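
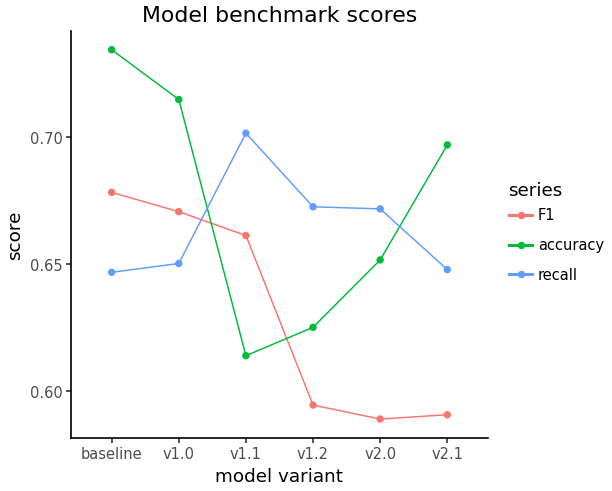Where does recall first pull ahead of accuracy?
v1.1

v1.0: recall ≈ 0.66 vs accuracy ≈ 0.72 (not yet); v1.1: recall ≈ 0.70 vs accuracy ≈ 0.62 (first crossover).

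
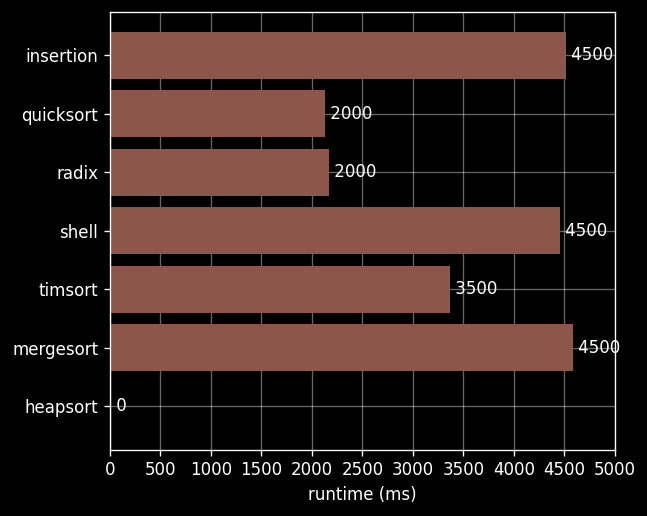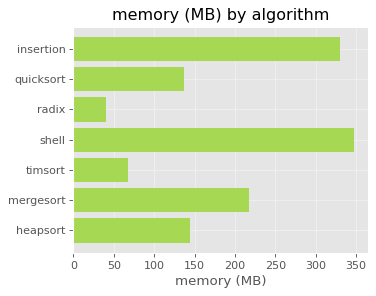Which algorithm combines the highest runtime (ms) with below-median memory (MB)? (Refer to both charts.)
timsort

Chart 2 median memory (MB) ≈ 150; below-median algorithms: quicksort, radix, timsort. Among those, timsort has the highest runtime (ms) (≈ 3500).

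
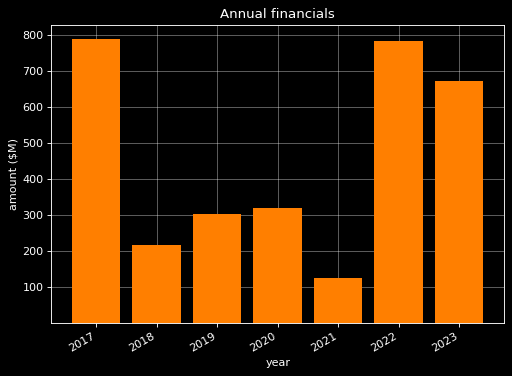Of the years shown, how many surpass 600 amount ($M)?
Above 600: 2017, 2022, 2023.

3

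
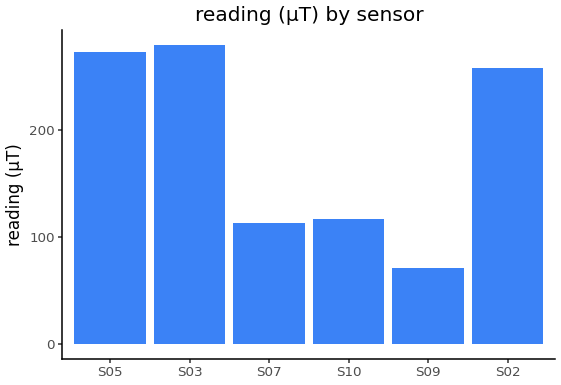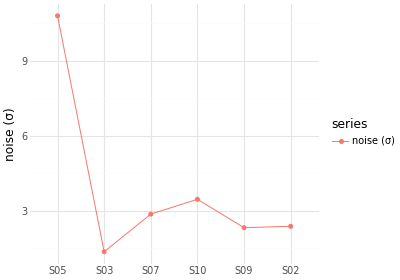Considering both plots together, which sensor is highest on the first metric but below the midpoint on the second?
S03

Chart 2 median noise (σ) ≈ 3; below-median sensors: S03, S09, S02. Among those, S03 has the highest reading (µT) (≈ 300).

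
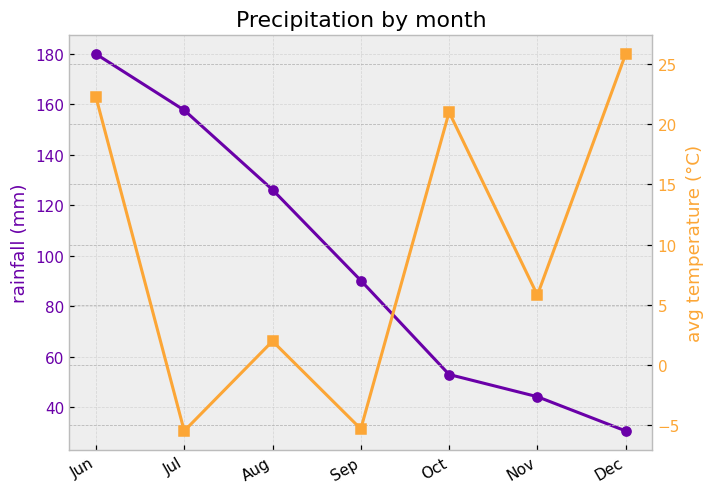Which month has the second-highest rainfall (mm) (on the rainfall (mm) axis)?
Jul

Top 3 (on the rainfall (mm) axis): Jun ≈ 180, Jul ≈ 160, Aug ≈ 120.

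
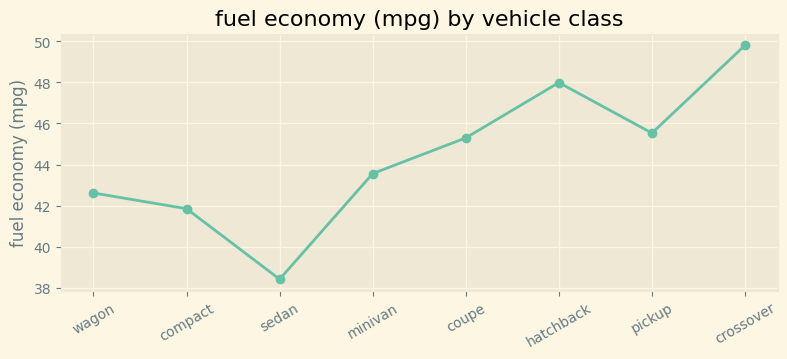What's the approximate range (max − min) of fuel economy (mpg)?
Max crossover ≈ 50, min sedan ≈ 38; range ≈ 12.

≈ 12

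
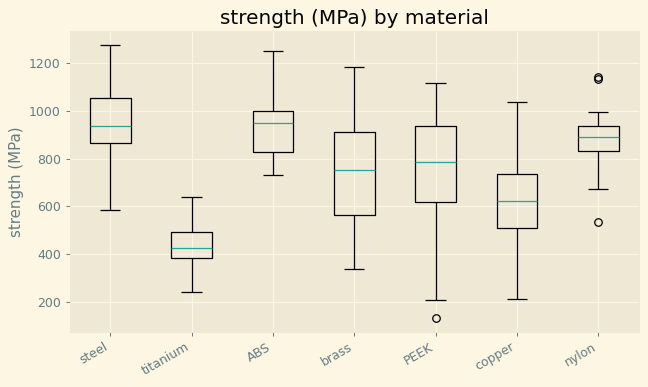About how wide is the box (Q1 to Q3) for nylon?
≈ 100

Q3 ≈ 950, Q1 ≈ 850; IQR ≈ 100.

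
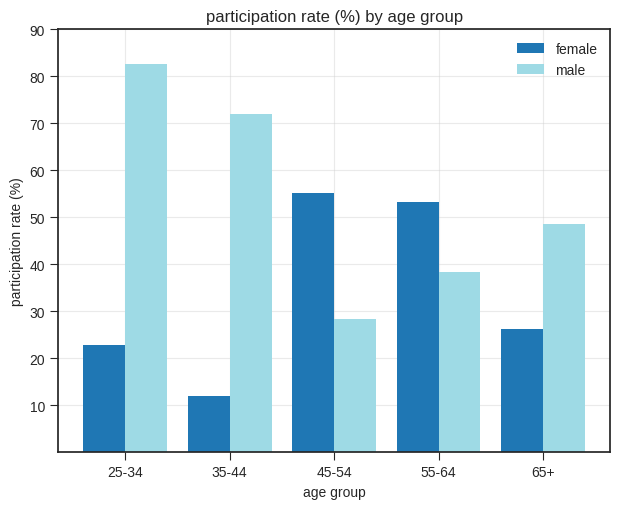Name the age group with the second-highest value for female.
Top 3 for female: 45-54 ≈ 60, 55-64 ≈ 50, 65+ ≈ 30.

55-64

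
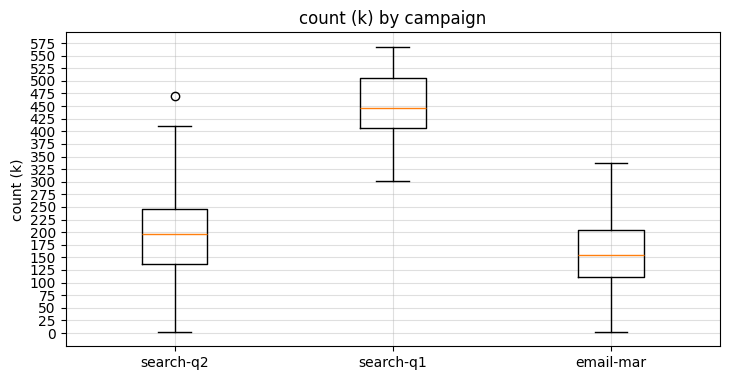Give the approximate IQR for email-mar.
Q3 ≈ 200, Q1 ≈ 100; IQR ≈ 100.

≈ 100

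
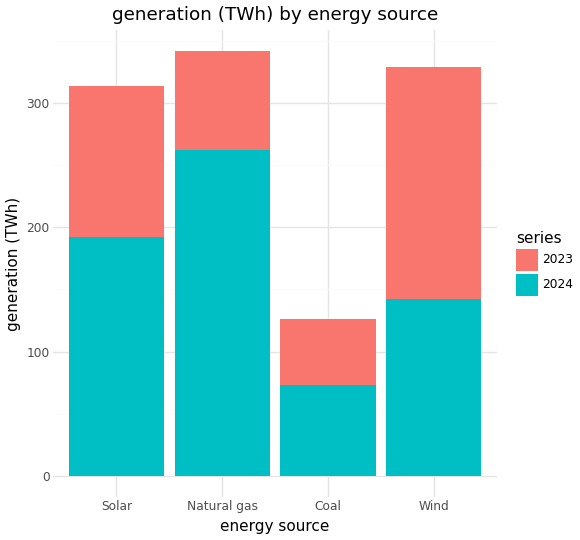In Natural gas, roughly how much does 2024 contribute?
2024 top ≈ 250, bottom ≈ 0; segment ≈ 250.

≈ 250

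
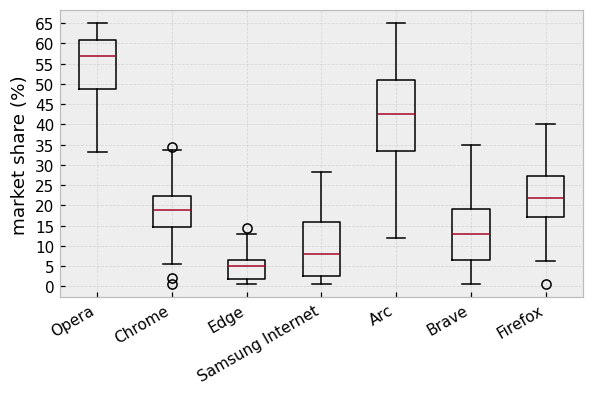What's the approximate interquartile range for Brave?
≈ 15

Q3 ≈ 20, Q1 ≈ 5; IQR ≈ 15.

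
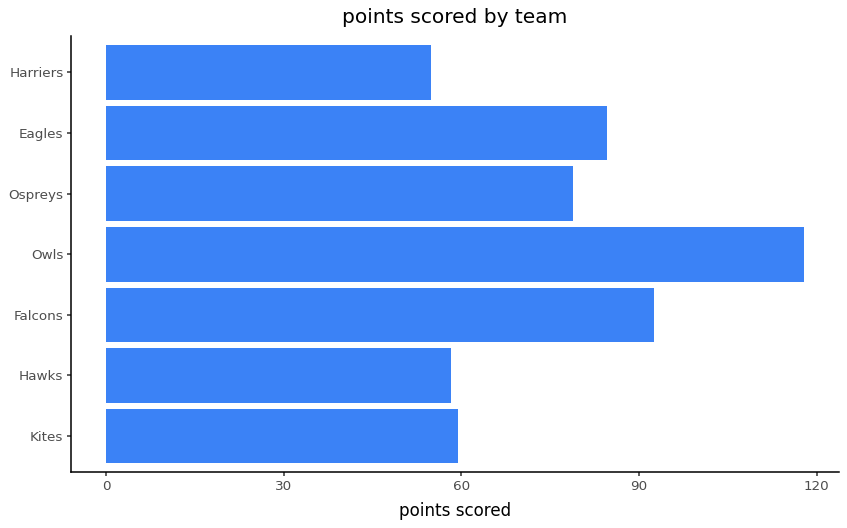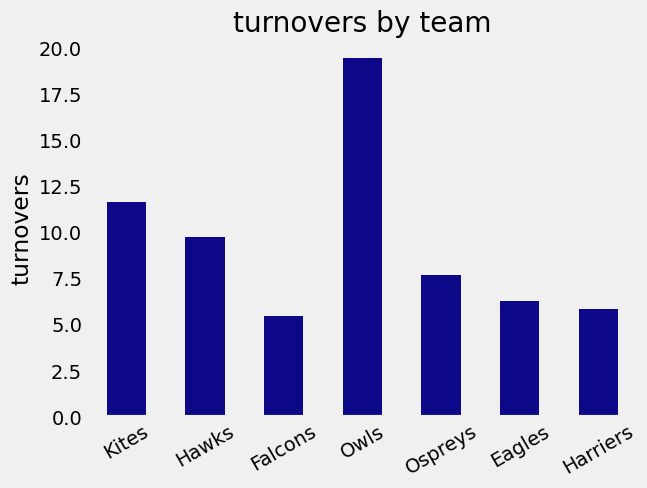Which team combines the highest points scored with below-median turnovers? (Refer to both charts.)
Chart 2 median turnovers ≈ 8; below-median teams: Falcons, Eagles, Harriers. Among those, Falcons has the highest points scored (≈ 100).

Falcons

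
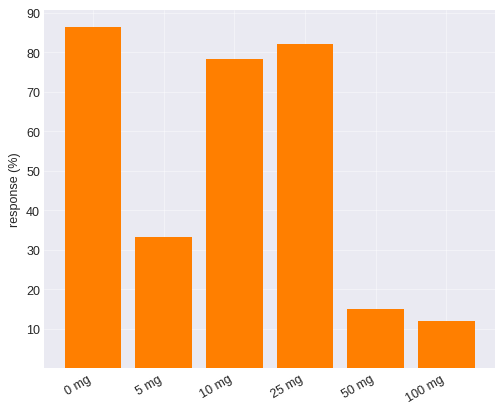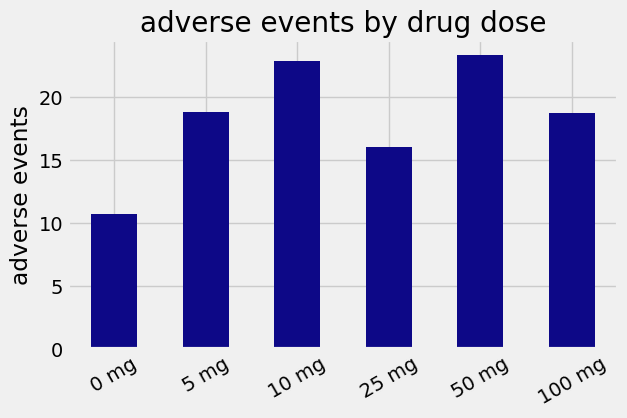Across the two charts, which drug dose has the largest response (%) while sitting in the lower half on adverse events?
Chart 2 median adverse events ≈ 20; below-median drug doses: 0 mg, 25 mg, 100 mg. Among those, 0 mg has the highest response (%) (≈ 90).

0 mg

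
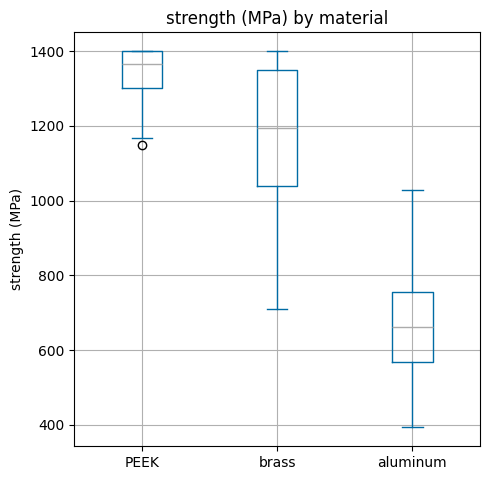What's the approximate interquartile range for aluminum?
≈ 200

Q3 ≈ 800, Q1 ≈ 600; IQR ≈ 200.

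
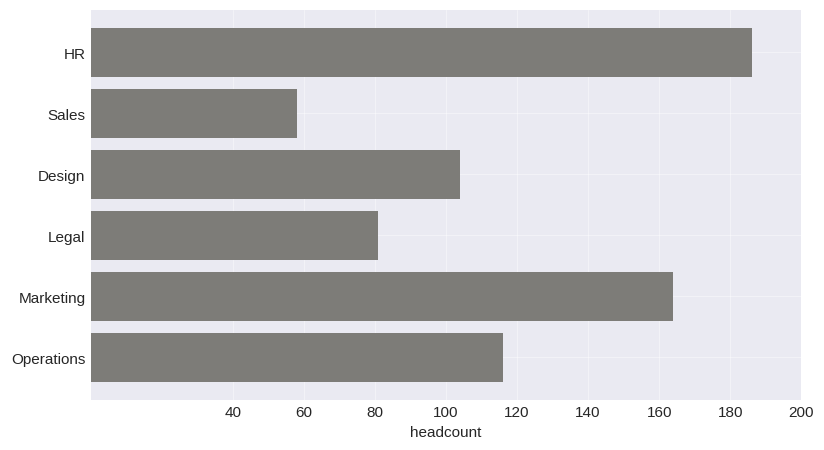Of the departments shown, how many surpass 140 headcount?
2

Above 140: HR, Marketing.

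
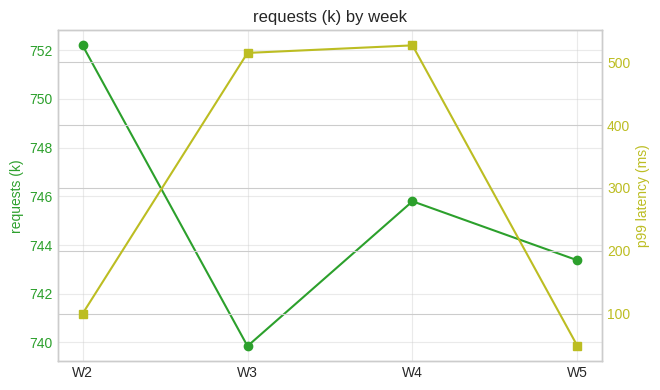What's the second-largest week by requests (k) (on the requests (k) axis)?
W4

Top 3 (on the requests (k) axis): W2 ≈ 752, W4 ≈ 746, W5 ≈ 744.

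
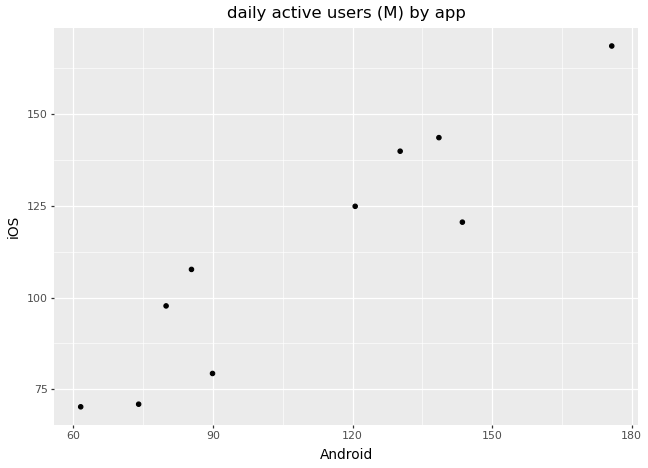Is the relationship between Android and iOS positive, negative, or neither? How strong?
Points are positively correlated; strong (|r| ≈ 0.9).

positive, strong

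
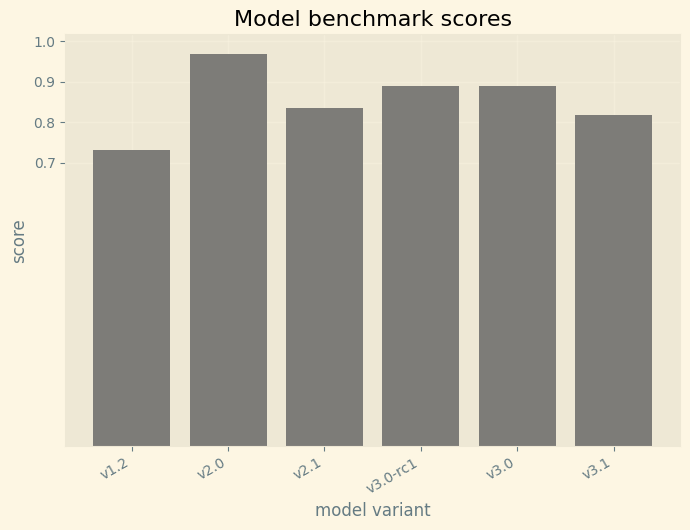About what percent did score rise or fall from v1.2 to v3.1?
≈ +14.3%

v1.2 ≈ 0.7, v3.1 ≈ 0.8; (0.8 − 0.7) / 0.7 ≈ +14.3%.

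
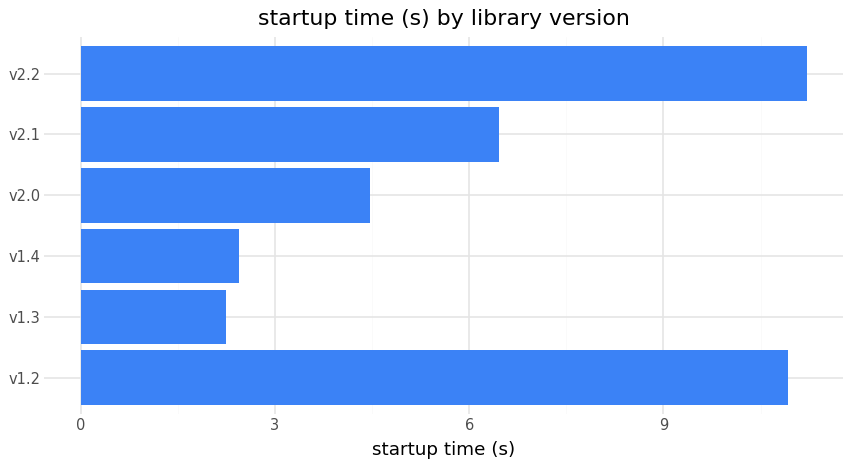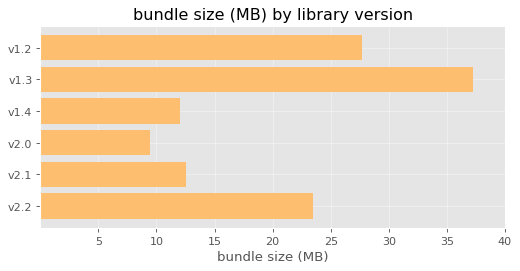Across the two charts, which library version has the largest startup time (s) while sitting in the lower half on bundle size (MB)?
Chart 2 median bundle size (MB) ≈ 20; below-median library versions: v1.4, v2.0, v2.1. Among those, v2.1 has the highest startup time (s) (≈ 6).

v2.1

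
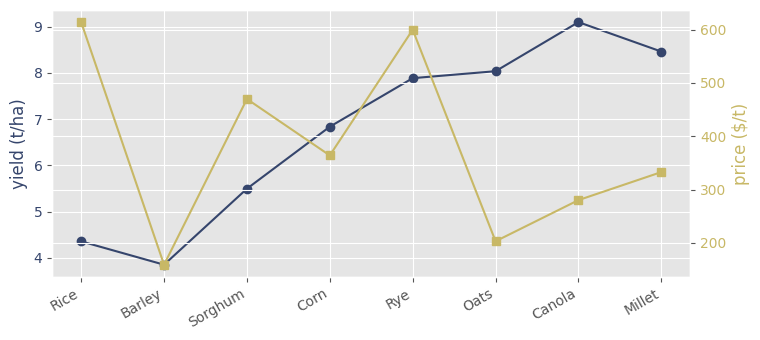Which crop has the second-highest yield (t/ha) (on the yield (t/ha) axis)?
Millet

Top 3 (on the yield (t/ha) axis): Canola ≈ 9.0, Millet ≈ 8.5, Oats ≈ 8.0.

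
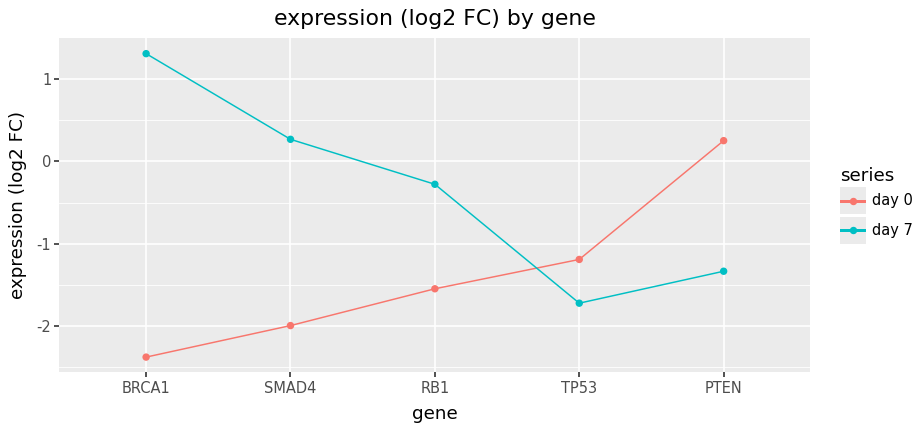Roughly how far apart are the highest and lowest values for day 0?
Max PTEN ≈ 0.5, min BRCA1 ≈ -2.5; range ≈ 3.0.

≈ 3.0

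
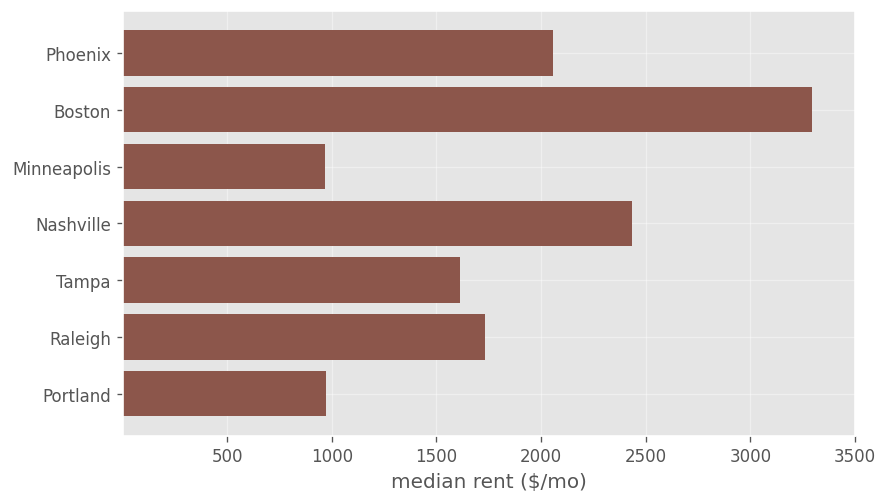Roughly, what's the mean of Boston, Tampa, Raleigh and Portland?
(3500 + 1500 + 1500 + 1000) / 4 ≈ 1875.

≈ 1875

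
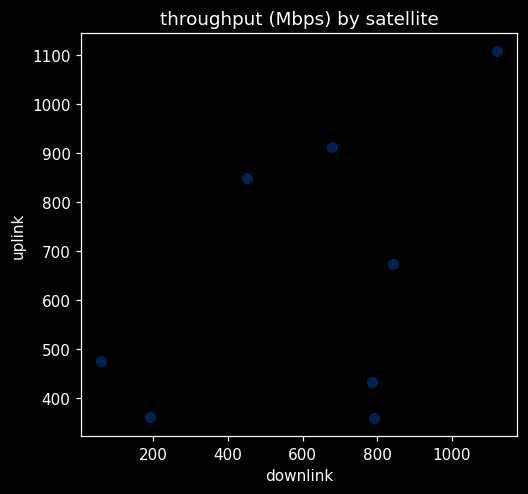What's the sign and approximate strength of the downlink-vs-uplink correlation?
positive, moderate

Points are positively correlated; moderate (|r| ≈ 0.5).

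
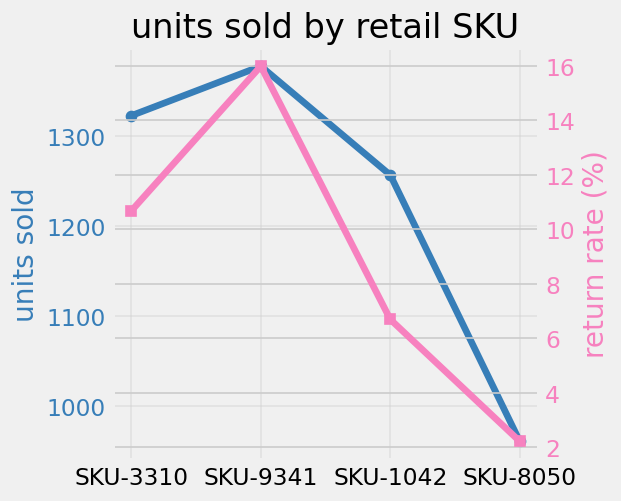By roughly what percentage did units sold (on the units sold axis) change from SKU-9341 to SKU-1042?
≈ -10.7%

SKU-9341 ≈ 1400, SKU-1042 ≈ 1250; (1250 − 1400) / 1400 ≈ -10.7%.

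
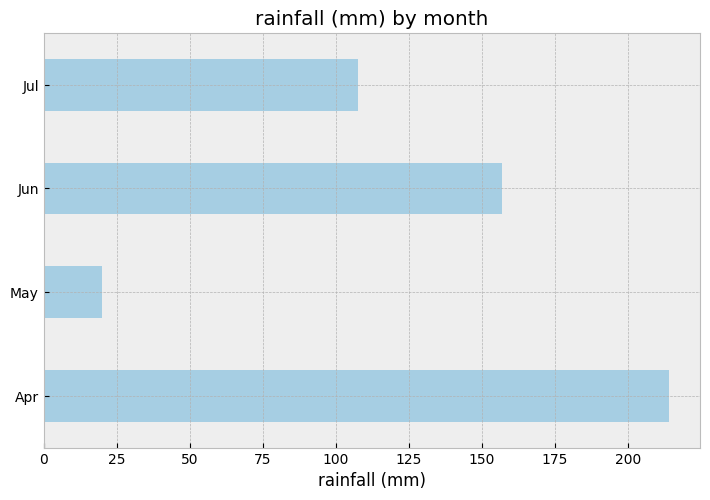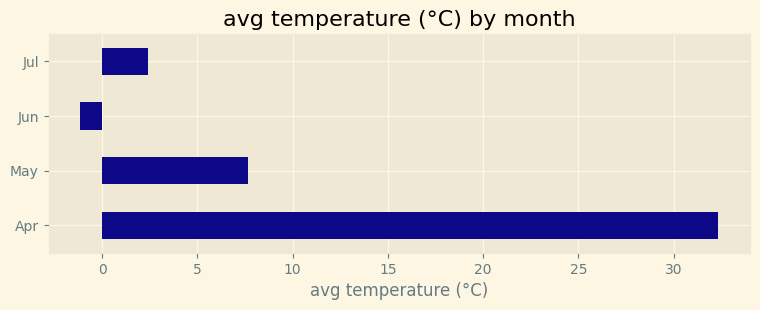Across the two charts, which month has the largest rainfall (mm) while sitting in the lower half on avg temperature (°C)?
Chart 2 median avg temperature (°C) ≈ 5; below-median months: Jun, Jul. Among those, Jun has the highest rainfall (mm) (≈ 160).

Jun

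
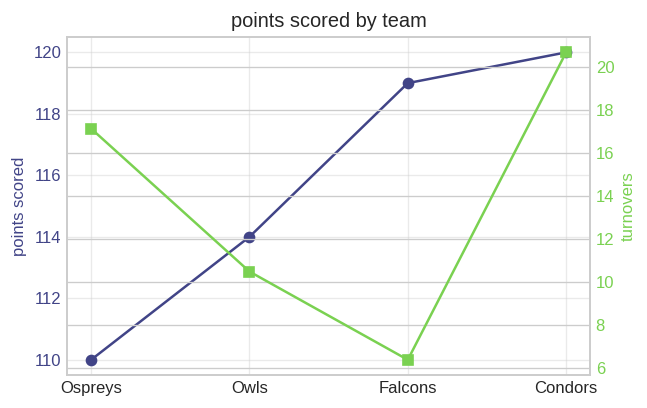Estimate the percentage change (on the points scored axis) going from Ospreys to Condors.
Ospreys ≈ 110, Condors ≈ 120; (120 − 110) / 110 ≈ +9.1%.

≈ +9.1%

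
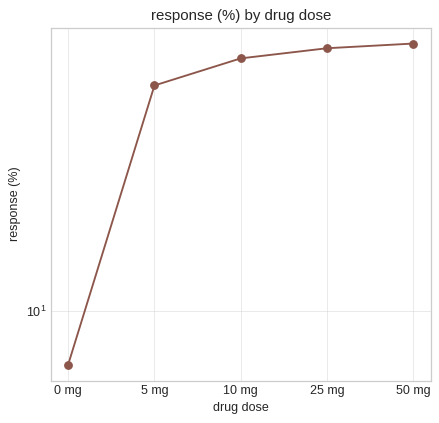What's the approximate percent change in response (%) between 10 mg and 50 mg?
≈ +9.1%

10 mg ≈ 55, 50 mg ≈ 60; (60 − 55) / 55 ≈ +9.1%.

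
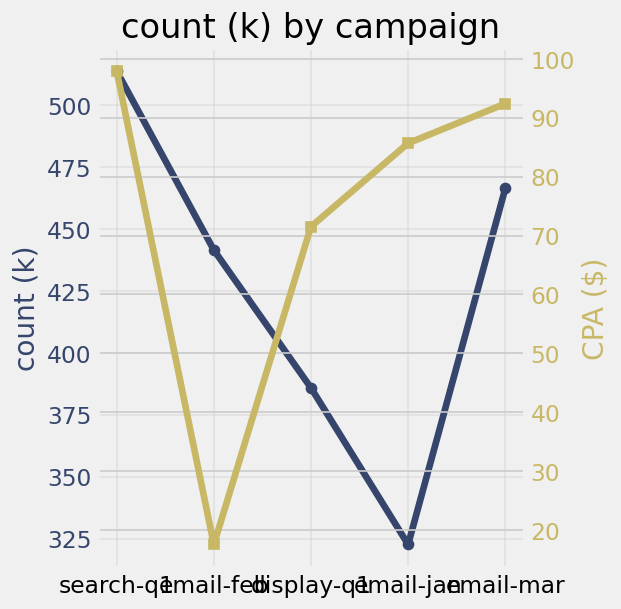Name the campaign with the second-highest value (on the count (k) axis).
email-mar

Top 3 (on the count (k) axis): search-q1 ≈ 520, email-mar ≈ 460, email-feb ≈ 440.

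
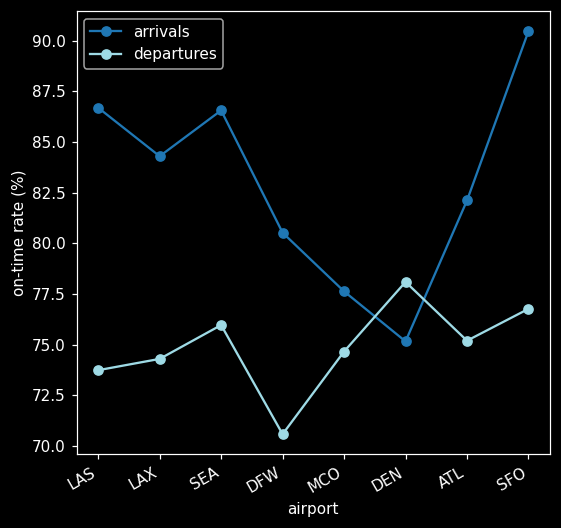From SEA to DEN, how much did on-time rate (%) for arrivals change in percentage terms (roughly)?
≈ -11.6%

SEA ≈ 86, DEN ≈ 76; (76 − 86) / 86 ≈ -11.6%.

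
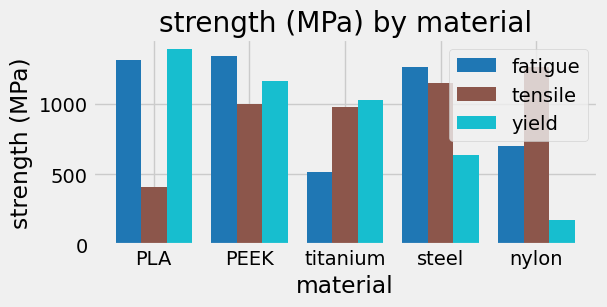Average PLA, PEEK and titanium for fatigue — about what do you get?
≈ 1133

(1400 + 1400 + 600) / 3 ≈ 1133.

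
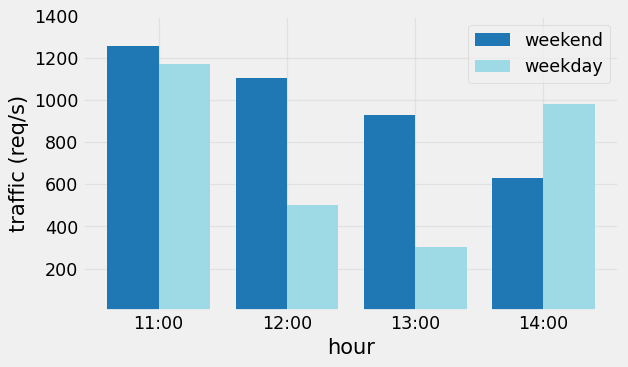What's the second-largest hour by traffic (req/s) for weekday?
Top 3 for weekday: 11:00 ≈ 1200, 14:00 ≈ 1000, 12:00 ≈ 600.

14:00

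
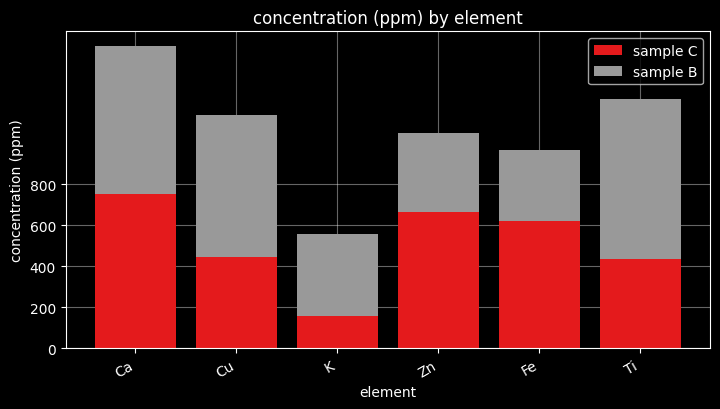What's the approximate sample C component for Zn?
sample C top ≈ 600, bottom ≈ 0; segment ≈ 600.

≈ 600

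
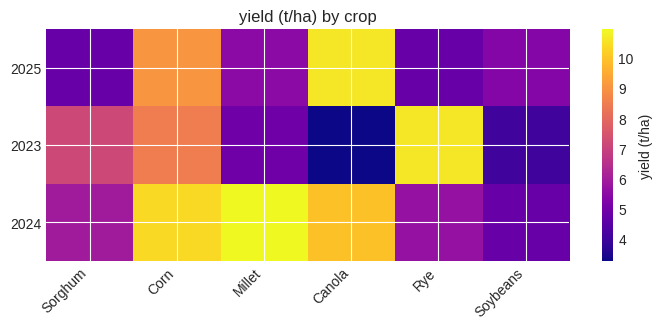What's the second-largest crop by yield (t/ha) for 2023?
Corn

Top 3 for 2023: Rye ≈ 11, Corn ≈ 8, Sorghum ≈ 7.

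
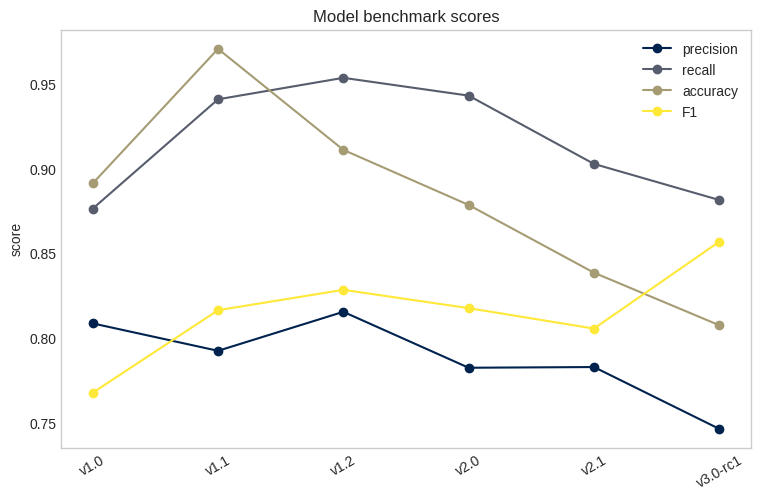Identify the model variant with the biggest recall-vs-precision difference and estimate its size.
v2.0, ≈ 0.16

v2.0: recall ≈ 0.94, precision ≈ 0.78 → gap ≈ 0.16. Next-largest (v1.1) is only ≈ 0.14.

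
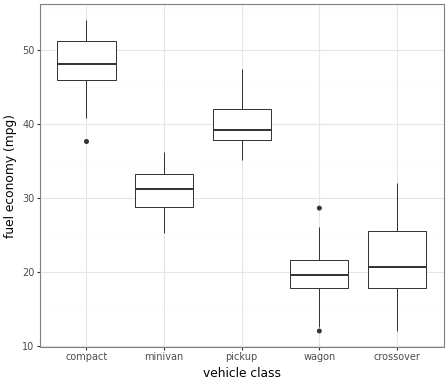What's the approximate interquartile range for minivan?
Q3 ≈ 35, Q1 ≈ 30; IQR ≈ 5.

≈ 5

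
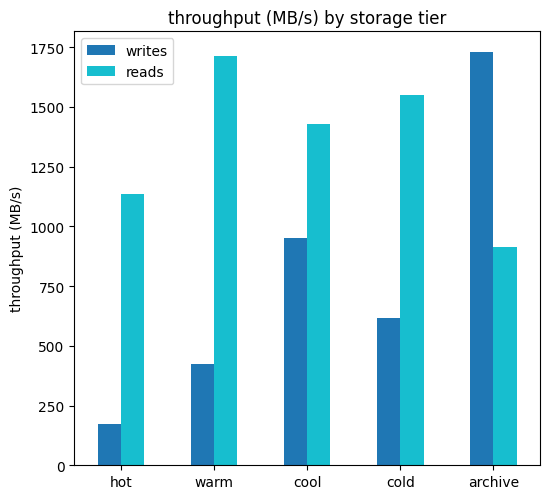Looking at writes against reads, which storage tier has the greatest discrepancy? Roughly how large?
warm, ≈ 1400 MB/s

warm: writes ≈ 400, reads ≈ 1800 → gap ≈ 1400. Next-largest (hot) is only ≈ 1000.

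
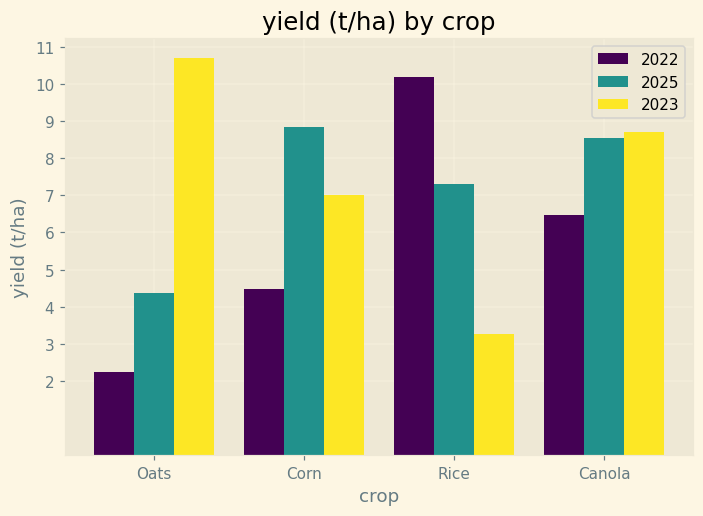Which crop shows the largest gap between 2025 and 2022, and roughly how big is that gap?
Corn: 2025 ≈ 9, 2022 ≈ 4 → gap ≈ 5. Next-largest (Rice) is only ≈ 3.

Corn, ≈ 5 t/ha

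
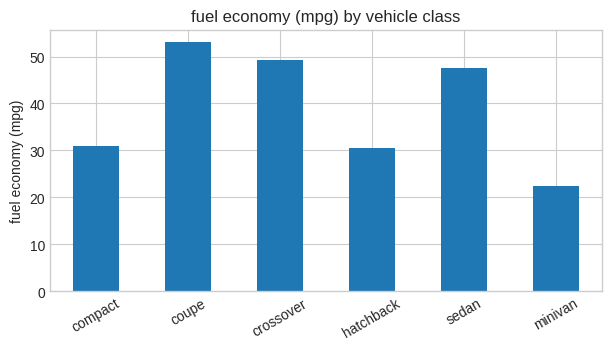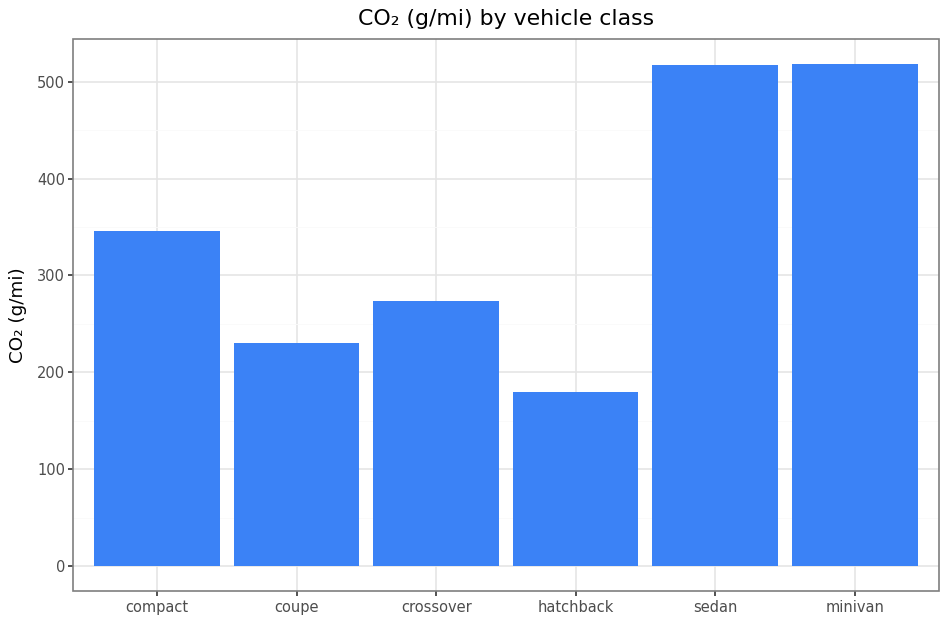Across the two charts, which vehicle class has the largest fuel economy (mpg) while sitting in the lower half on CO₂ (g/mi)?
coupe

Chart 2 median CO₂ (g/mi) ≈ 300; below-median vehicle classes: coupe, crossover, hatchback. Among those, coupe has the highest fuel economy (mpg) (≈ 55).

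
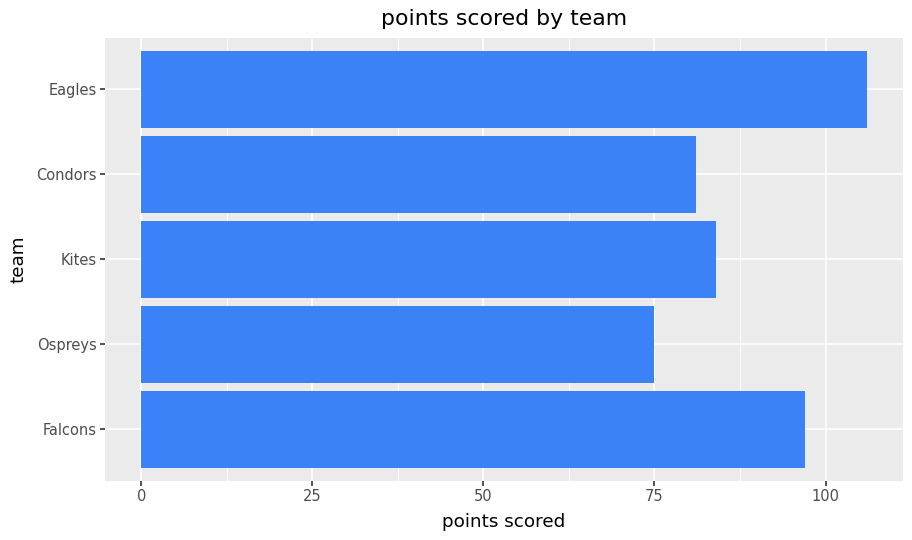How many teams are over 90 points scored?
Above 90: Falcons, Eagles.

2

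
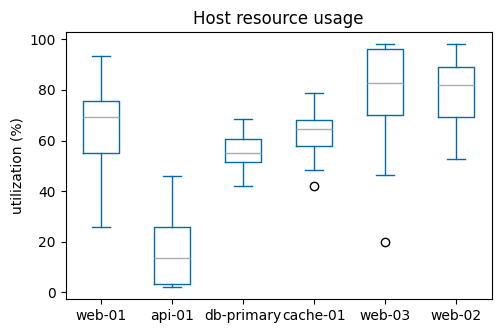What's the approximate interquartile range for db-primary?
Q3 ≈ 60, Q1 ≈ 50; IQR ≈ 10.

≈ 10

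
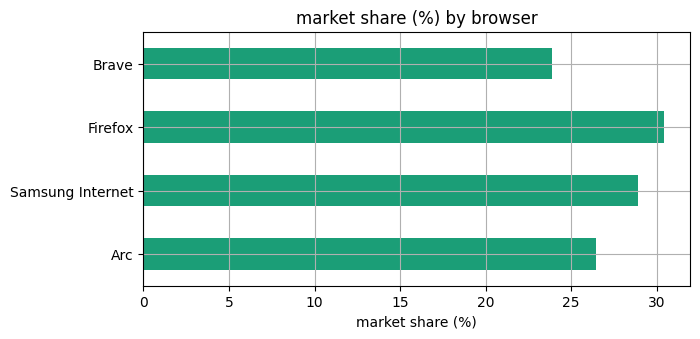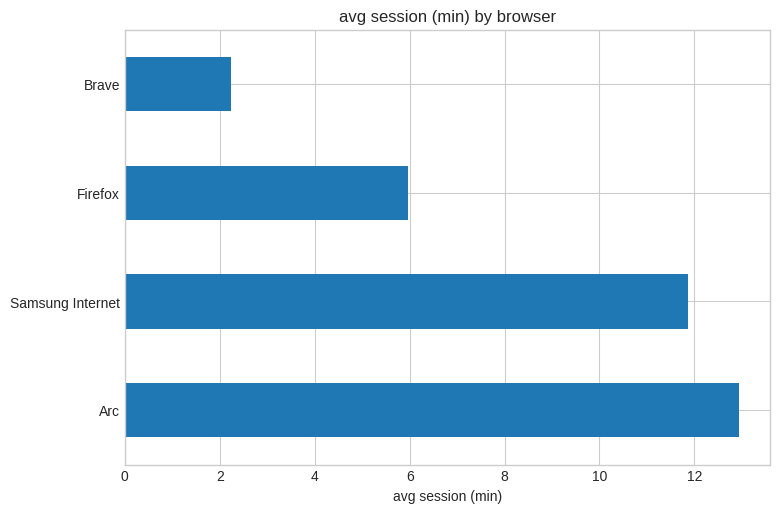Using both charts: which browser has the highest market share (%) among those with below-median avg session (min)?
Firefox

Chart 2 median avg session (min) ≈ 8; below-median browsers: Firefox, Brave. Among those, Firefox has the highest market share (%) (≈ 30).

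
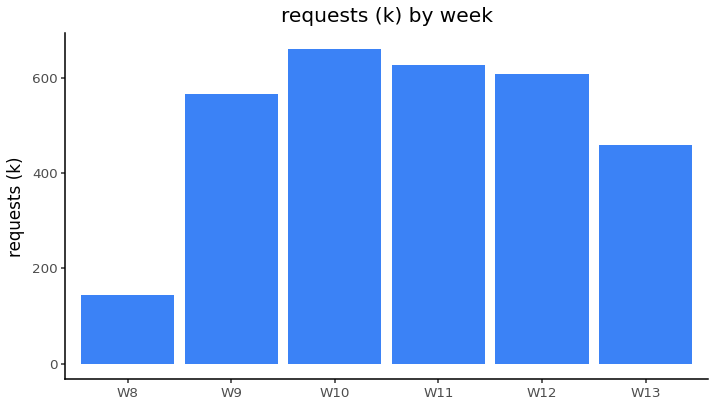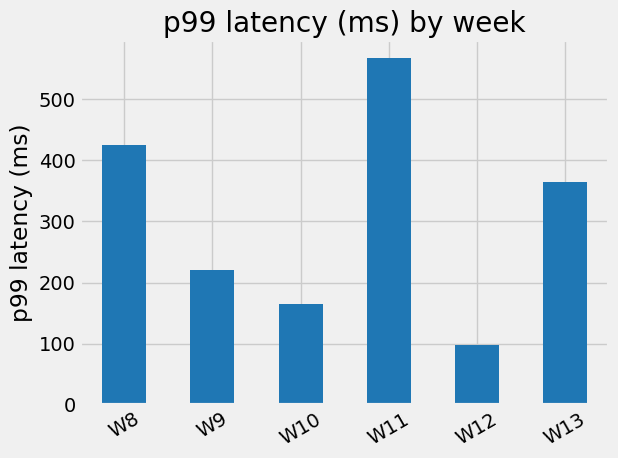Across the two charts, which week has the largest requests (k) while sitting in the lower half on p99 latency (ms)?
W10

Chart 2 median p99 latency (ms) ≈ 300; below-median weeks: W9, W10, W12. Among those, W10 has the highest requests (k) (≈ 700).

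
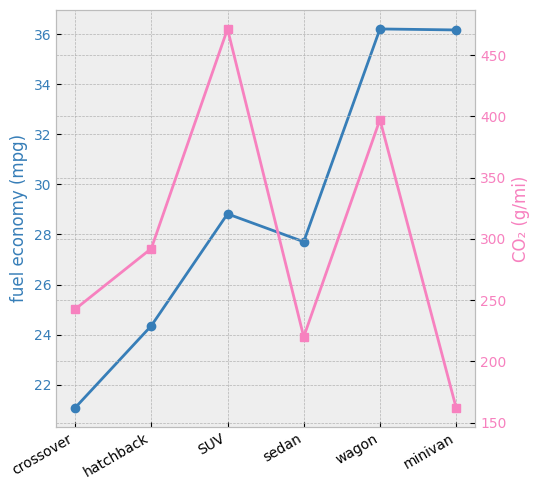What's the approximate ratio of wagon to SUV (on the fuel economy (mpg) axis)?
wagon ≈ 36, SUV ≈ 28; 36/28 ≈ 1.29.

≈ 1.29×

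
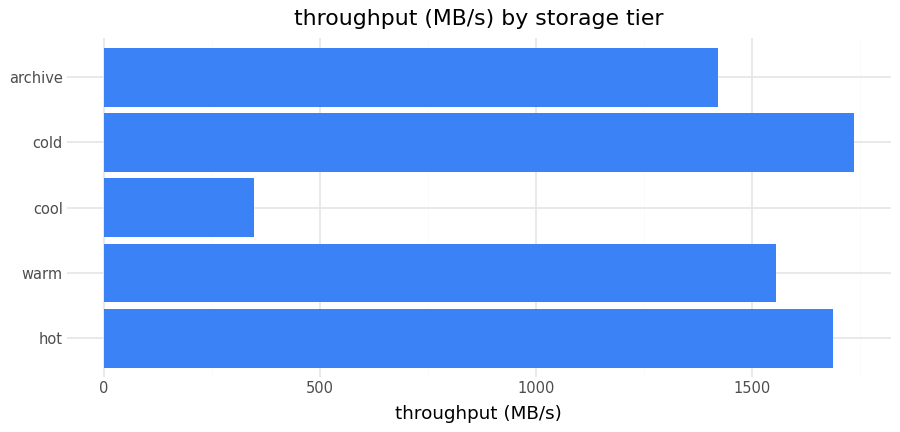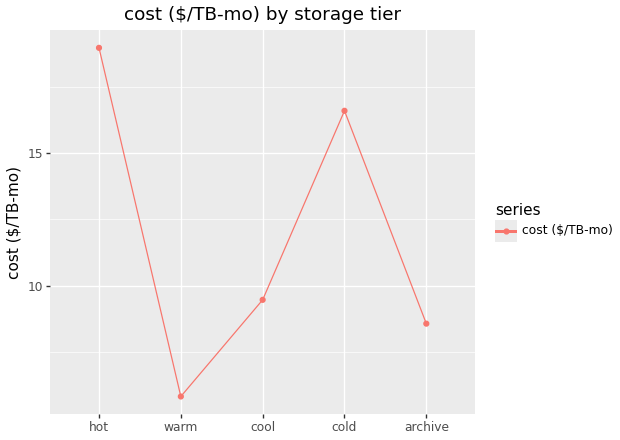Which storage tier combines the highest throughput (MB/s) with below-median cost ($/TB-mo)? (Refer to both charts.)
Chart 2 median cost ($/TB-mo) ≈ 10; below-median storage tiers: warm, archive. Among those, warm has the highest throughput (MB/s) (≈ 1600).

warm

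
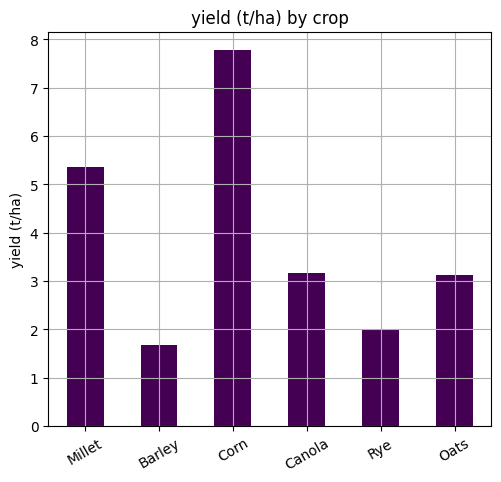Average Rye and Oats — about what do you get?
(2 + 3) / 2 ≈ 2.

≈ 2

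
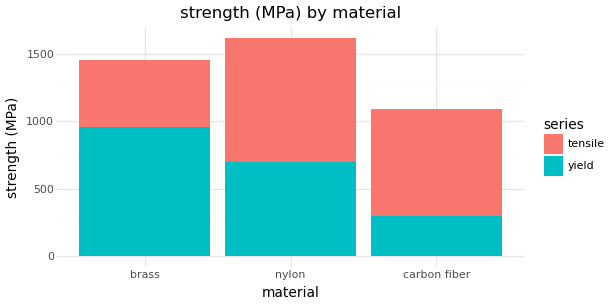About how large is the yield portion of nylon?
yield top ≈ 600, bottom ≈ 0; segment ≈ 600.

≈ 600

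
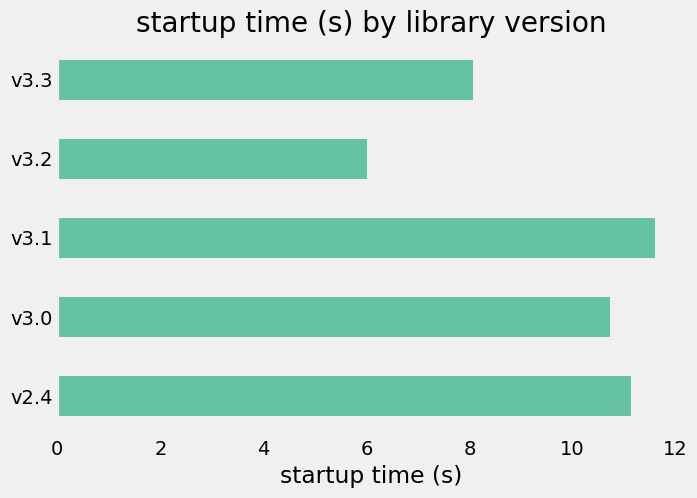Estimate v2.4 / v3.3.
v2.4 ≈ 11, v3.3 ≈ 8; 11/8 ≈ 1.38.

≈ 1.38×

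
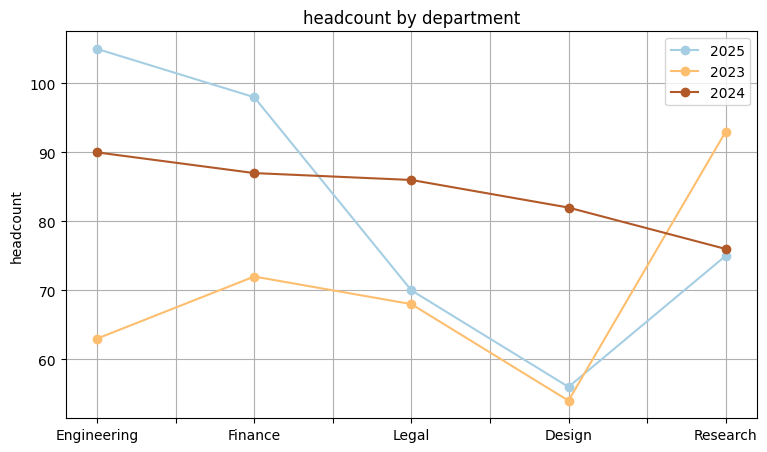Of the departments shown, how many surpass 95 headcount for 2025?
Above 95: Engineering, Finance.

2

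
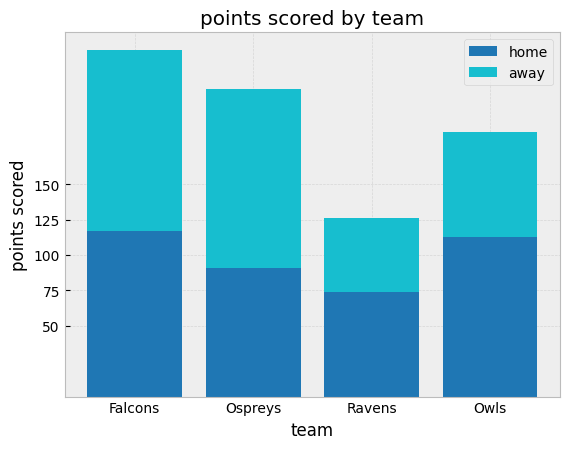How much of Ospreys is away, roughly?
≈ 125

away top ≈ 225, bottom ≈ 100; segment ≈ 125.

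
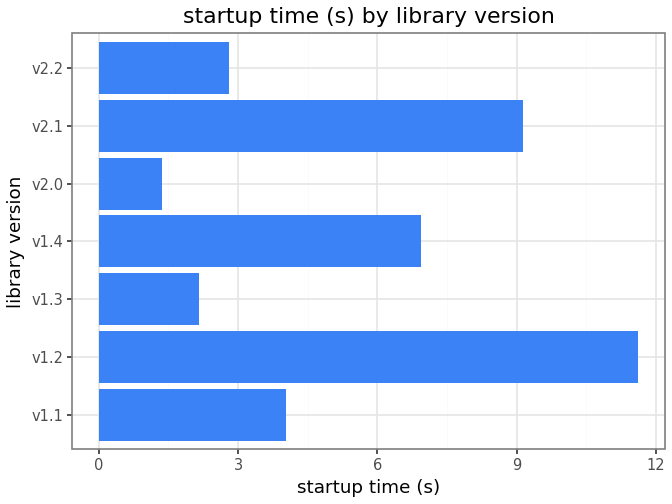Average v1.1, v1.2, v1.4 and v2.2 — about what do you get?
≈ 6

(4 + 12 + 7 + 3) / 4 ≈ 6.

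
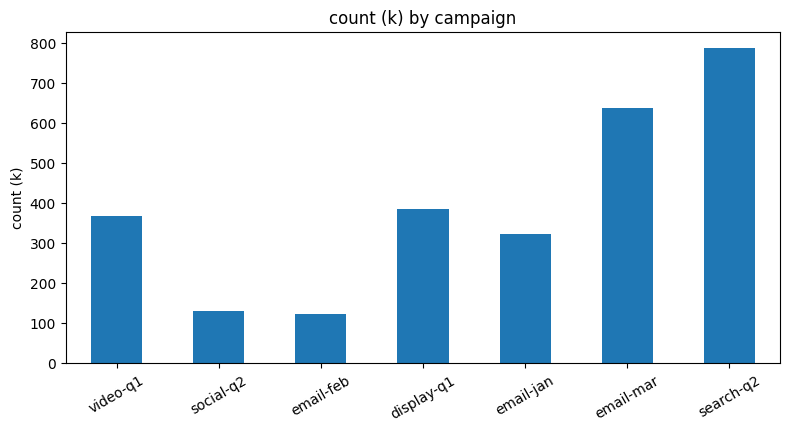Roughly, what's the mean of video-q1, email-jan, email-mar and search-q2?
(400 + 300 + 600 + 800) / 4 ≈ 525.

≈ 525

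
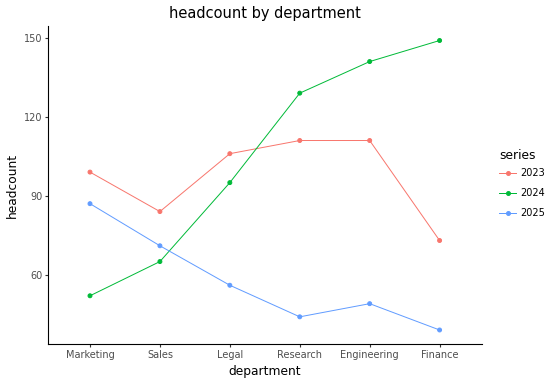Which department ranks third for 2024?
Top 4 for 2024: Finance ≈ 150, Engineering ≈ 140, Research ≈ 130, Legal ≈ 100.

Research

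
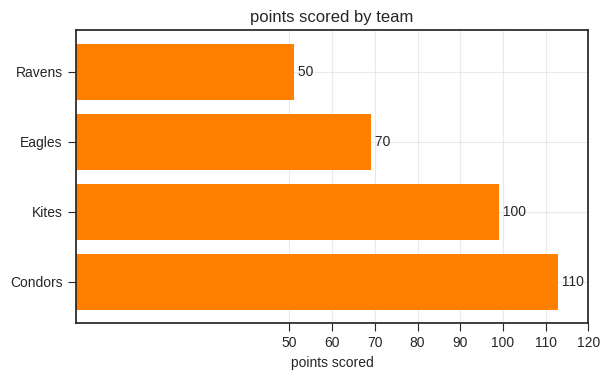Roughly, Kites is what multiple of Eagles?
Kites ≈ 100, Eagles ≈ 70; 100/70 ≈ 1.43.

≈ 1.43×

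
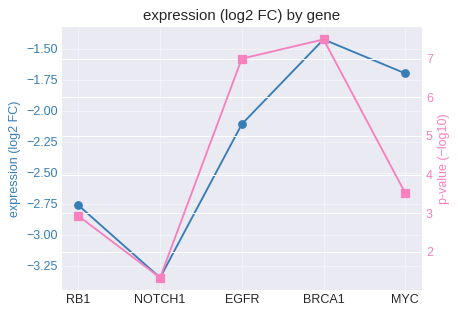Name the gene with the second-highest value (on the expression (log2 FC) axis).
Top 3 (on the expression (log2 FC) axis): BRCA1 ≈ -1.4, MYC ≈ -1.8, EGFR ≈ -2.2.

MYC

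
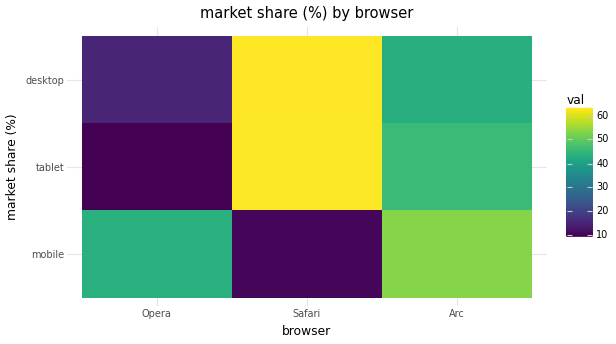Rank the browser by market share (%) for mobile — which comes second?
Opera

Top 3 for mobile: Arc ≈ 55, Opera ≈ 45, Safari ≈ 10.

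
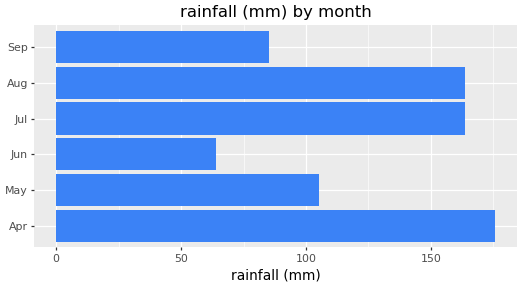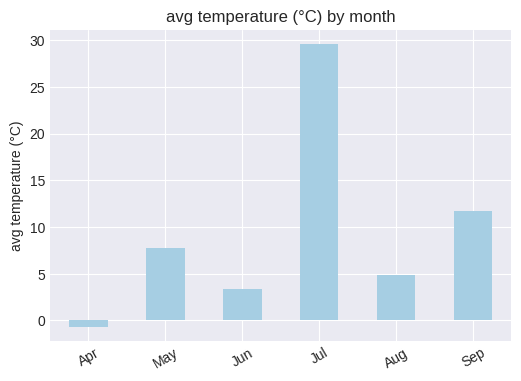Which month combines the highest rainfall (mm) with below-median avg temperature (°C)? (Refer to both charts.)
Chart 2 median avg temperature (°C) ≈ 5; below-median months: Apr, Jun, Aug. Among those, Apr has the highest rainfall (mm) (≈ 180).

Apr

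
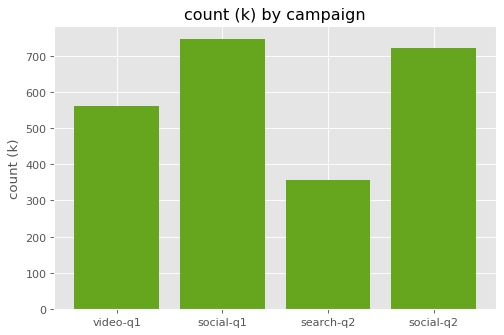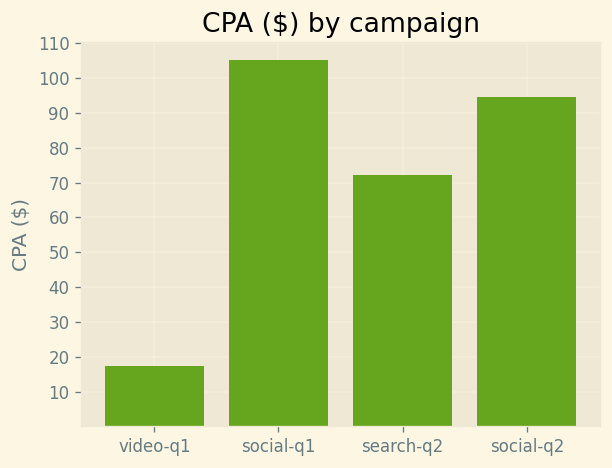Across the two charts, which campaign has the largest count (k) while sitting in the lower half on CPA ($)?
video-q1

Chart 2 median CPA ($) ≈ 80; below-median campaigns: video-q1, search-q2. Among those, video-q1 has the highest count (k) (≈ 600).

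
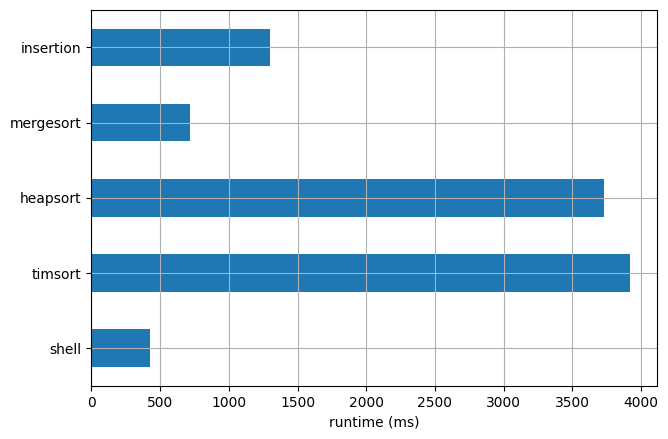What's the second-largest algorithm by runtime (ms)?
Top 3: timsort ≈ 4000, heapsort ≈ 3500, insertion ≈ 1500.

heapsort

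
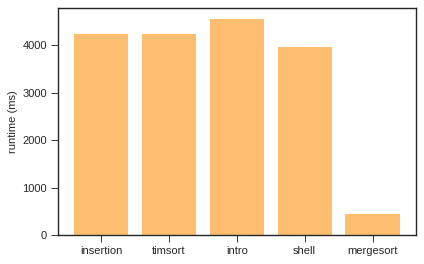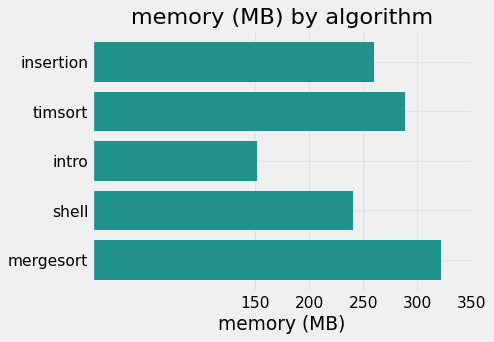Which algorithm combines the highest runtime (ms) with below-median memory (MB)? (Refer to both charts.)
intro

Chart 2 median memory (MB) ≈ 250; below-median algorithms: intro, shell. Among those, intro has the highest runtime (ms) (≈ 4500).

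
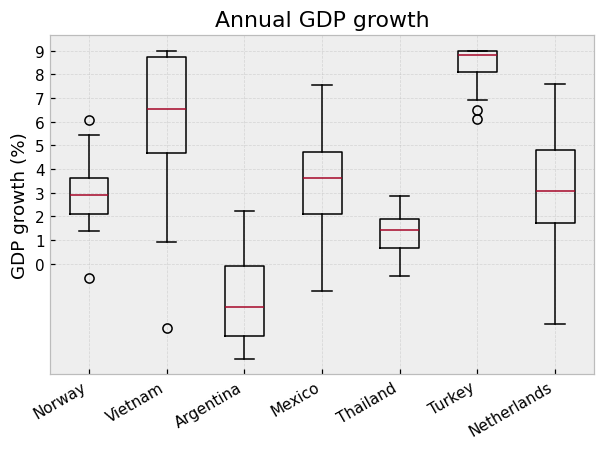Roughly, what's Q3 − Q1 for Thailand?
Q3 ≈ 2, Q1 ≈ 1; IQR ≈ 1.

≈ 1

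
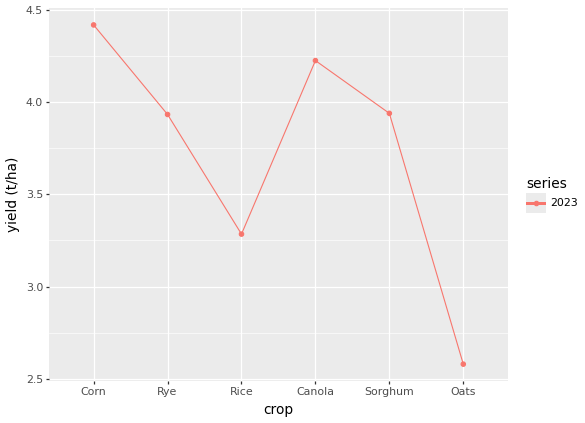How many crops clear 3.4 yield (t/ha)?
Above 3.4: Corn, Rye, Canola, Sorghum.

4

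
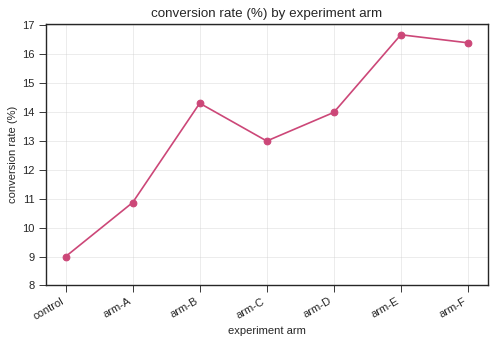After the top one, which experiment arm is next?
Top 3: arm-E ≈ 17, arm-F ≈ 16, arm-B ≈ 14.

arm-F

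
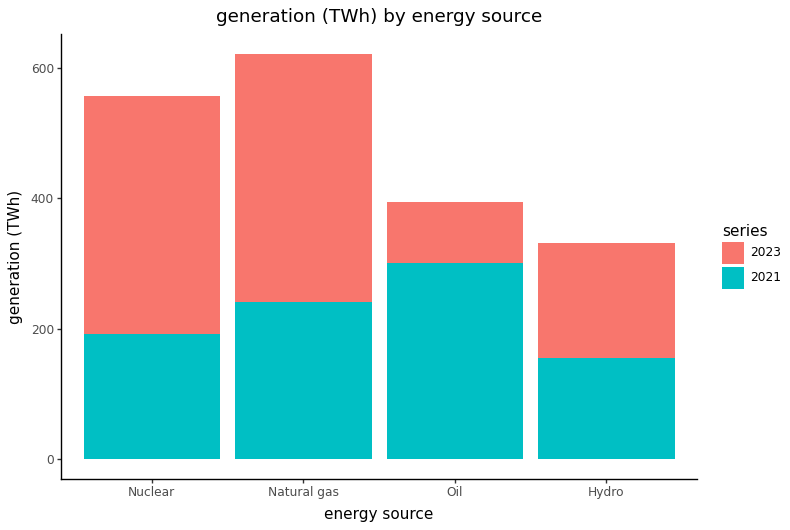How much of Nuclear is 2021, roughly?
2021 top ≈ 200, bottom ≈ 0; segment ≈ 200.

≈ 200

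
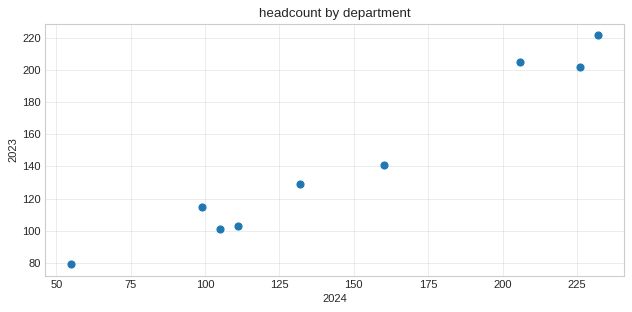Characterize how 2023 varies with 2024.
positive, strong

Points are positively correlated; strong (|r| ≈ 1.0).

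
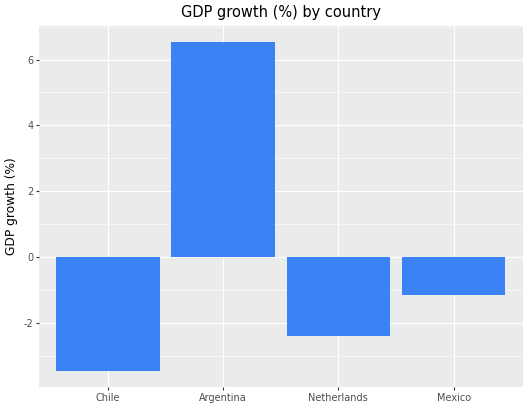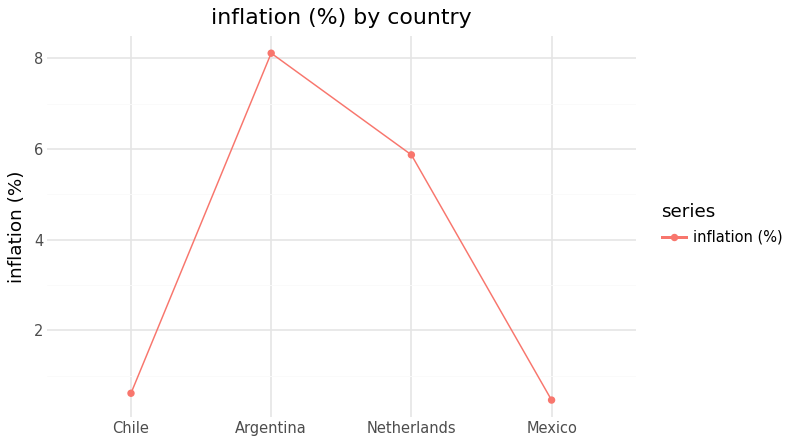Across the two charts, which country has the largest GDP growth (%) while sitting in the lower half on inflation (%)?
Mexico

Chart 2 median inflation (%) ≈ 3; below-median countries: Chile, Mexico. Among those, Mexico has the highest GDP growth (%) (≈ -1).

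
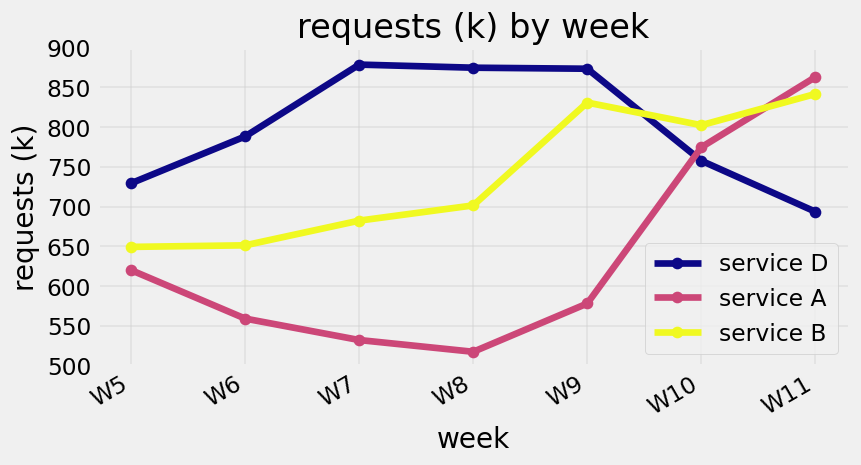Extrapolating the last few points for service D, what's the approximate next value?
≈ 625

Last three: 850, 750, 700 → slope ≈ -75/step → next ≈ 625.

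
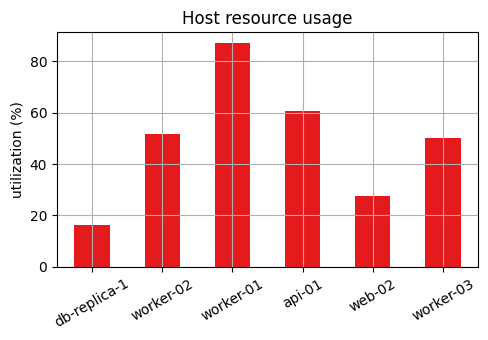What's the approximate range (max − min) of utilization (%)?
Max worker-01 ≈ 90, min db-replica-1 ≈ 20; range ≈ 70.

≈ 70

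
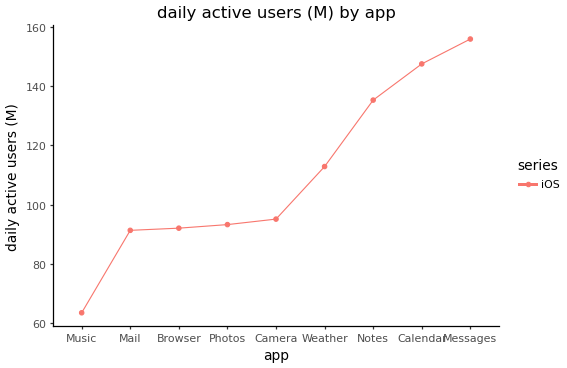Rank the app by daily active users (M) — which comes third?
Top 4: Messages ≈ 160, Calendar ≈ 150, Notes ≈ 140, Weather ≈ 110.

Notes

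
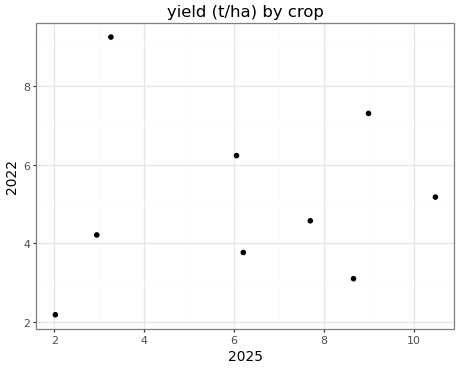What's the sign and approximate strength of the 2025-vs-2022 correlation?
no clear correlation

Points are roughly uncorrelated; weak (|r| ≈ 0.1).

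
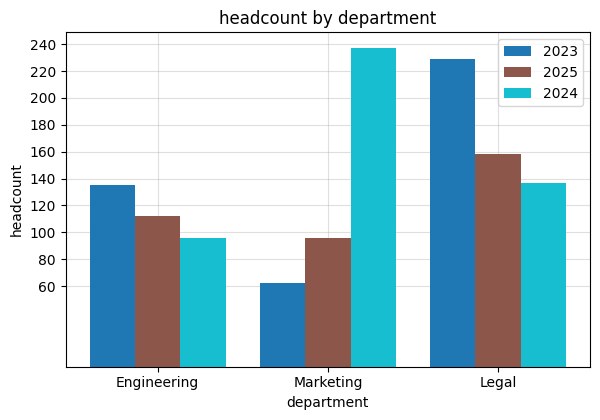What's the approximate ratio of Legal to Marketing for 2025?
Legal ≈ 160, Marketing ≈ 100; 160/100 ≈ 1.6.

≈ 1.6×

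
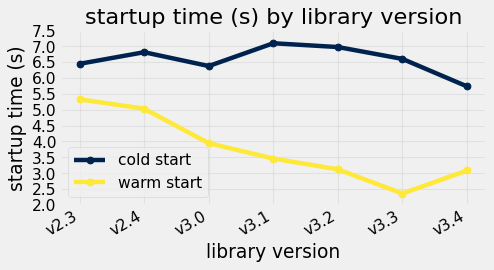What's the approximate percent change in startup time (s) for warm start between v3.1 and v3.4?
≈ -14.3%

v3.1 ≈ 3.5, v3.4 ≈ 3.0; (3.0 − 3.5) / 3.5 ≈ -14.3%.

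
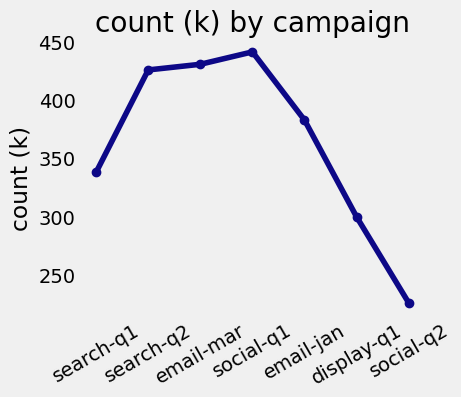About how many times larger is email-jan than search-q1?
email-jan ≈ 380, search-q1 ≈ 340; 380/340 ≈ 1.12.

≈ 1.12×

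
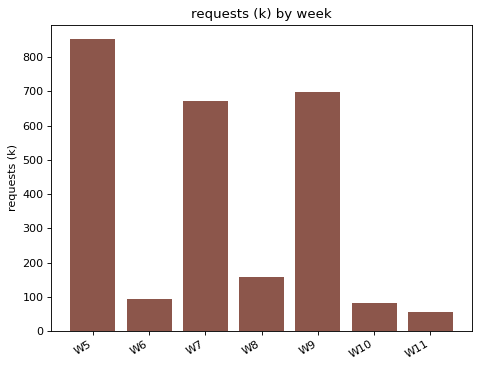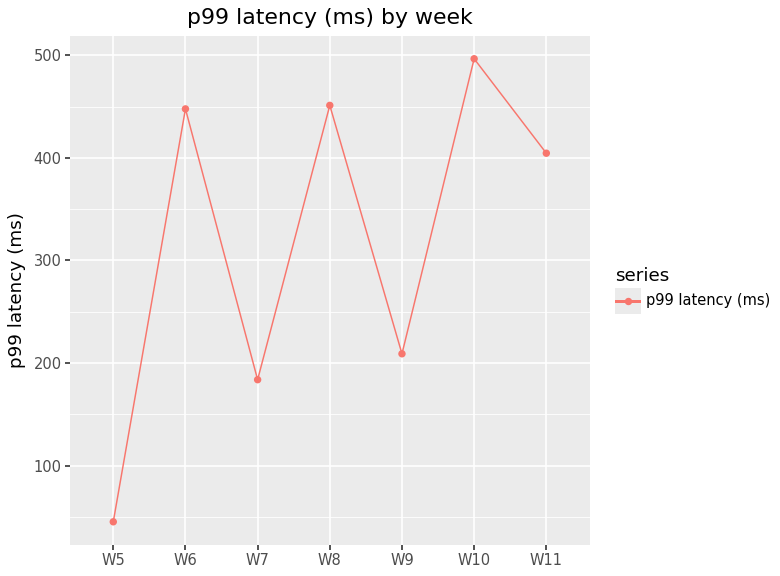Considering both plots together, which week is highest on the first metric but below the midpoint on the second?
W5

Chart 2 median p99 latency (ms) ≈ 400; below-median weeks: W5, W7, W9. Among those, W5 has the highest requests (k) (≈ 900).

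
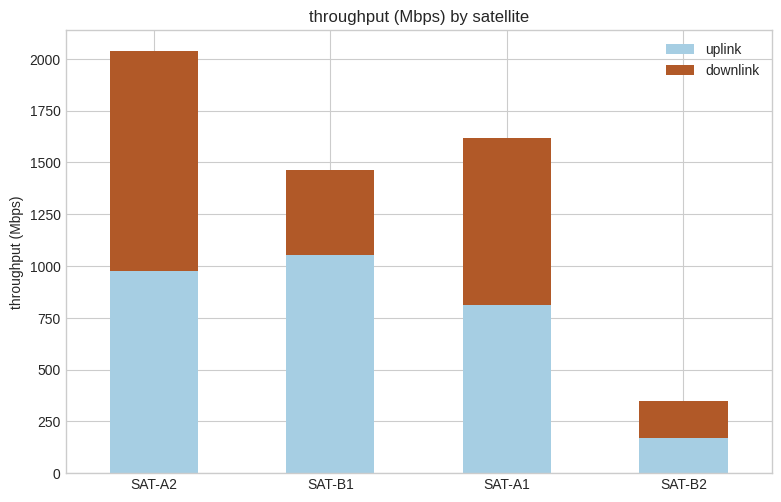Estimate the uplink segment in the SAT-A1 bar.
≈ 800

uplink top ≈ 800, bottom ≈ 0; segment ≈ 800.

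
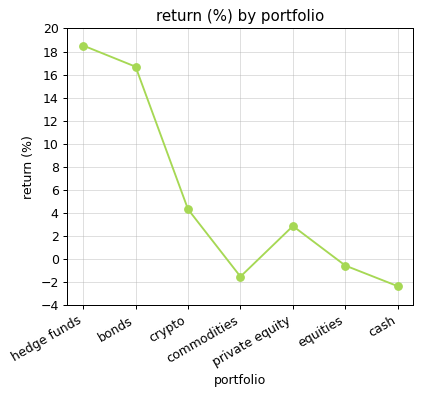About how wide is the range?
≈ 20

Max hedge funds ≈ 18, min cash ≈ -2; range ≈ 20.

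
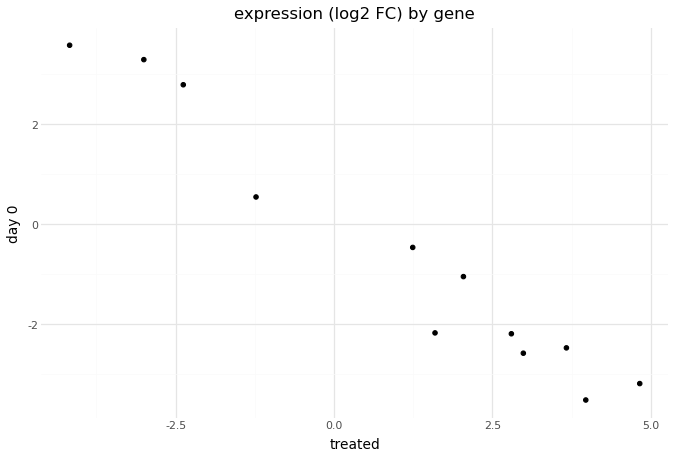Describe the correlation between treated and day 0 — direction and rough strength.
Points are negatively correlated; strong (|r| ≈ 1.0).

negative, strong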